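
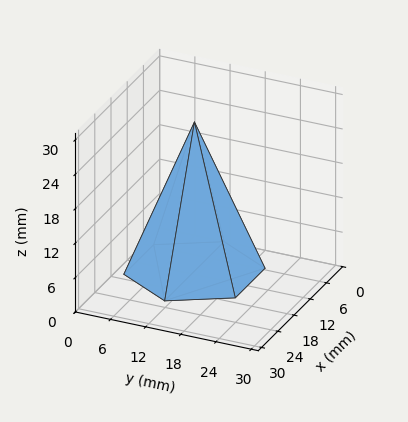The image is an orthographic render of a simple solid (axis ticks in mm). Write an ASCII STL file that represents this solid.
Reading the render: the shape is a regular 6-sided pyramid, base circumscribed radius ≈ 11 mm, apex at z ≈ 26 mm (dimensions read to the nearest mm from the axis ticks). For the STL, each face is triangulated and given an outward normal.

solid part
  facet normal 0.0000 0.0000 -1.0000
    outer loop
      vertex 5.5 20.5 0.0
      vertex 16.5 20.5 0.0
      vertex 22.0 11.0 0.0
    endloop
  endfacet
  facet normal 0.0000 0.0000 -1.0000
    outer loop
      vertex 0.0 11.0 0.0
      vertex 5.5 20.5 0.0
      vertex 22.0 11.0 0.0
    endloop
  endfacet
  facet normal 0.0000 0.0000 -1.0000
    outer loop
      vertex 5.5 1.5 0.0
      vertex 0.0 11.0 0.0
      vertex 22.0 11.0 0.0
    endloop
  endfacet
  facet normal 0.0000 0.0000 -1.0000
    outer loop
      vertex 16.5 1.5 0.0
      vertex 5.5 1.5 0.0
      vertex 22.0 11.0 0.0
    endloop
  endfacet
  facet normal 0.8127 0.4705 0.3438
    outer loop
      vertex 22.0 11.0 0.0
      vertex 16.5 20.5 0.0
      vertex 11.0 11.0 26.0
    endloop
  endfacet
  facet normal 0.0000 0.9393 0.3432
    outer loop
      vertex 16.5 20.5 0.0
      vertex 5.5 20.5 0.0
      vertex 11.0 11.0 26.0
    endloop
  endfacet
  facet normal -0.8127 0.4705 0.3438
    outer loop
      vertex 5.5 20.5 0.0
      vertex 0.0 11.0 0.0
      vertex 11.0 11.0 26.0
    endloop
  endfacet
  facet normal -0.8127 -0.4705 0.3438
    outer loop
      vertex 0.0 11.0 0.0
      vertex 5.5 1.5 0.0
      vertex 11.0 11.0 26.0
    endloop
  endfacet
  facet normal 0.0000 -0.9393 0.3432
    outer loop
      vertex 5.5 1.5 0.0
      vertex 16.5 1.5 0.0
      vertex 11.0 11.0 26.0
    endloop
  endfacet
  facet normal 0.8127 -0.4705 0.3438
    outer loop
      vertex 16.5 1.5 0.0
      vertex 22.0 11.0 0.0
      vertex 11.0 11.0 26.0
    endloop
  endfacet
endsolid part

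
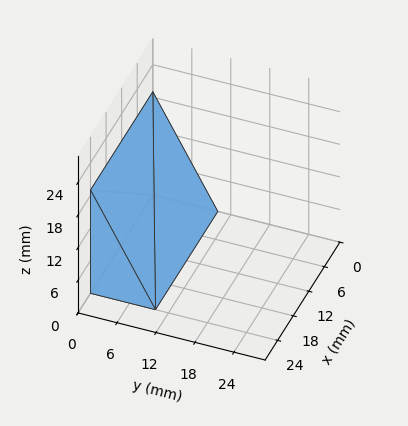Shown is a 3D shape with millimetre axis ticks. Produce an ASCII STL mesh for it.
Reading the render: the shape is a wedge (ramp): 24 × 10 mm base, rising to 19 mm along the y=0 edge and sloping linearly to z=0 at y=10 (dimensions read to the nearest mm from the axis ticks). For the STL, each face is triangulated and given an outward normal.

solid part
  facet normal 0.0000 0.0000 -1.0000
    outer loop
      vertex 24.00 10.00 0.00
      vertex 24.00 0.00 0.00
      vertex 0.00 0.00 0.00
    endloop
  endfacet
  facet normal 0.0000 0.0000 -1.0000
    outer loop
      vertex 0.00 10.00 0.00
      vertex 24.00 10.00 0.00
      vertex 0.00 0.00 0.00
    endloop
  endfacet
  facet normal 0.0000 -1.0000 0.0000
    outer loop
      vertex 0.00 0.00 0.00
      vertex 24.00 0.00 0.00
      vertex 24.00 0.00 19.00
    endloop
  endfacet
  facet normal 0.0000 -1.0000 0.0000
    outer loop
      vertex 0.00 0.00 0.00
      vertex 24.00 0.00 19.00
      vertex 0.00 0.00 19.00
    endloop
  endfacet
  facet normal 0.0000 0.8849 0.4657
    outer loop
      vertex 0.00 0.00 19.00
      vertex 24.00 0.00 19.00
      vertex 24.00 10.00 0.00
    endloop
  endfacet
  facet normal 0.0000 0.8849 0.4657
    outer loop
      vertex 0.00 0.00 19.00
      vertex 24.00 10.00 0.00
      vertex 0.00 10.00 0.00
    endloop
  endfacet
  facet normal -1.0000 0.0000 0.0000
    outer loop
      vertex 0.00 0.00 19.00
      vertex 0.00 10.00 0.00
      vertex 0.00 0.00 0.00
    endloop
  endfacet
  facet normal 1.0000 0.0000 0.0000
    outer loop
      vertex 24.00 0.00 0.00
      vertex 24.00 10.00 0.00
      vertex 24.00 0.00 19.00
    endloop
  endfacet
endsolid part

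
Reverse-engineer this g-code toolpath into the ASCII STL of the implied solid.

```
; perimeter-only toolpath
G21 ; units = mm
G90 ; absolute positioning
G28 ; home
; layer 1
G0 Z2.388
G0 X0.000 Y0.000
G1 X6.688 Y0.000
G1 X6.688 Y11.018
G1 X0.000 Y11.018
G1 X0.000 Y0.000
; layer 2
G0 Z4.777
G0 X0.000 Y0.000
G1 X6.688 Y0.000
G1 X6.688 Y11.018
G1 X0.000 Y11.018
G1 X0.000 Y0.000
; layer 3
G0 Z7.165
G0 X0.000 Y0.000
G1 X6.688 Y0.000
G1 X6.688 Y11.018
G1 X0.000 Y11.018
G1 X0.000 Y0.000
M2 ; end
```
solid part
  facet normal 0.0000 0.0000 -1.0000
    outer loop
      vertex 6.688 11.018 0.000
      vertex 6.688 0.000 0.000
      vertex 0.000 0.000 0.000
    endloop
  endfacet
  facet normal 0.0000 0.0000 -1.0000
    outer loop
      vertex 0.000 11.018 0.000
      vertex 6.688 11.018 0.000
      vertex 0.000 0.000 0.000
    endloop
  endfacet
  facet normal 0.0000 0.0000 1.0000
    outer loop
      vertex 0.000 0.000 7.165
      vertex 6.688 0.000 7.165
      vertex 6.688 11.018 7.165
    endloop
  endfacet
  facet normal 0.0000 0.0000 1.0000
    outer loop
      vertex 0.000 0.000 7.165
      vertex 6.688 11.018 7.165
      vertex 0.000 11.018 7.165
    endloop
  endfacet
  facet normal 0.0000 -1.0000 0.0000
    outer loop
      vertex 0.000 0.000 0.000
      vertex 6.688 0.000 0.000
      vertex 6.688 0.000 7.165
    endloop
  endfacet
  facet normal 0.0000 -1.0000 0.0000
    outer loop
      vertex 0.000 0.000 0.000
      vertex 6.688 0.000 7.165
      vertex 0.000 0.000 7.165
    endloop
  endfacet
  facet normal 0.0000 1.0000 0.0000
    outer loop
      vertex 6.688 11.018 7.165
      vertex 6.688 11.018 0.000
      vertex 0.000 11.018 0.000
    endloop
  endfacet
  facet normal 0.0000 1.0000 0.0000
    outer loop
      vertex 0.000 11.018 7.165
      vertex 6.688 11.018 7.165
      vertex 0.000 11.018 0.000
    endloop
  endfacet
  facet normal -1.0000 0.0000 0.0000
    outer loop
      vertex 0.000 11.018 7.165
      vertex 0.000 11.018 0.000
      vertex 0.000 0.000 0.000
    endloop
  endfacet
  facet normal -1.0000 0.0000 0.0000
    outer loop
      vertex 0.000 0.000 7.165
      vertex 0.000 11.018 7.165
      vertex 0.000 0.000 0.000
    endloop
  endfacet
  facet normal 1.0000 0.0000 0.0000
    outer loop
      vertex 6.688 0.000 0.000
      vertex 6.688 11.018 0.000
      vertex 6.688 11.018 7.165
    endloop
  endfacet
  facet normal 1.0000 0.0000 0.0000
    outer loop
      vertex 6.688 0.000 0.000
      vertex 6.688 11.018 7.165
      vertex 6.688 0.000 7.165
    endloop
  endfacet
endsolid part

The G0 Z moves step by Δz≈2.388 mm. Every layer's G1 loop is the same polygon, so the solid is a straight extrusion of it from z=0 to z≈7.17. Closing with flat bottom and top caps and triangulating gives 12 facets — a rectangular box, roughly 6.69 × 11 mm footprint and 7.17 mm tall.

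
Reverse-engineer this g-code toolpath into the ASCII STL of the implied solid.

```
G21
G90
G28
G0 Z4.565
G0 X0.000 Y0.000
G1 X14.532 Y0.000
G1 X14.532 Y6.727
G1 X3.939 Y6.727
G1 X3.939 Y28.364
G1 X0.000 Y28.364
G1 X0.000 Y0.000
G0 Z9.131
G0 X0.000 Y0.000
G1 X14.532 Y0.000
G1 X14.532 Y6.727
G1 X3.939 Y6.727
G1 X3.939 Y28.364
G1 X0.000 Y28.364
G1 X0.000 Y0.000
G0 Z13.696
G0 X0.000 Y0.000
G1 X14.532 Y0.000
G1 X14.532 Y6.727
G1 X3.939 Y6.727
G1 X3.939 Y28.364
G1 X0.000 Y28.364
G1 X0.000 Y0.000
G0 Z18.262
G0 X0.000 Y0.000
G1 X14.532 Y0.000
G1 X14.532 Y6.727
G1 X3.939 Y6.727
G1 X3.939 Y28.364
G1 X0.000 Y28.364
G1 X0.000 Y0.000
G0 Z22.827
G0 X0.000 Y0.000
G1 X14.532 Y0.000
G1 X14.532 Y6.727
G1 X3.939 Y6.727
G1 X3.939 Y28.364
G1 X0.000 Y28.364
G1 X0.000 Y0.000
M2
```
solid part
  facet normal 0.0000 0.0000 -1.0000
    outer loop
      vertex 14.532 6.727 0.000
      vertex 14.532 0.000 0.000
      vertex 0.000 0.000 0.000
    endloop
  endfacet
  facet normal 0.0000 0.0000 -1.0000
    outer loop
      vertex 3.939 6.727 0.000
      vertex 14.532 6.727 0.000
      vertex 0.000 0.000 0.000
    endloop
  endfacet
  facet normal 0.0000 0.0000 -1.0000
    outer loop
      vertex 3.939 28.364 0.000
      vertex 3.939 6.727 0.000
      vertex 0.000 0.000 0.000
    endloop
  endfacet
  facet normal 0.0000 0.0000 -1.0000
    outer loop
      vertex 0.000 28.364 0.000
      vertex 3.939 28.364 0.000
      vertex 0.000 0.000 0.000
    endloop
  endfacet
  facet normal 0.0000 0.0000 1.0000
    outer loop
      vertex 0.000 0.000 22.827
      vertex 14.532 0.000 22.827
      vertex 14.532 6.727 22.827
    endloop
  endfacet
  facet normal 0.0000 0.0000 1.0000
    outer loop
      vertex 0.000 0.000 22.827
      vertex 14.532 6.727 22.827
      vertex 3.939 6.727 22.827
    endloop
  endfacet
  facet normal 0.0000 0.0000 1.0000
    outer loop
      vertex 0.000 0.000 22.827
      vertex 3.939 6.727 22.827
      vertex 3.939 28.364 22.827
    endloop
  endfacet
  facet normal 0.0000 0.0000 1.0000
    outer loop
      vertex 0.000 0.000 22.827
      vertex 3.939 28.364 22.827
      vertex 0.000 28.364 22.827
    endloop
  endfacet
  facet normal 0.0000 -1.0000 0.0000
    outer loop
      vertex 0.000 0.000 0.000
      vertex 14.532 0.000 0.000
      vertex 14.532 0.000 22.827
    endloop
  endfacet
  facet normal 0.0000 -1.0000 0.0000
    outer loop
      vertex 0.000 0.000 0.000
      vertex 14.532 0.000 22.827
      vertex 0.000 0.000 22.827
    endloop
  endfacet
  facet normal 1.0000 0.0000 0.0000
    outer loop
      vertex 14.532 0.000 0.000
      vertex 14.532 6.727 0.000
      vertex 14.532 6.727 22.827
    endloop
  endfacet
  facet normal 1.0000 0.0000 0.0000
    outer loop
      vertex 14.532 0.000 0.000
      vertex 14.532 6.727 22.827
      vertex 14.532 0.000 22.827
    endloop
  endfacet
  facet normal 0.0000 1.0000 0.0000
    outer loop
      vertex 14.532 6.727 0.000
      vertex 3.939 6.727 0.000
      vertex 3.939 6.727 22.827
    endloop
  endfacet
  facet normal 0.0000 1.0000 0.0000
    outer loop
      vertex 14.532 6.727 0.000
      vertex 3.939 6.727 22.827
      vertex 14.532 6.727 22.827
    endloop
  endfacet
  facet normal 1.0000 0.0000 0.0000
    outer loop
      vertex 3.939 6.727 0.000
      vertex 3.939 28.364 0.000
      vertex 3.939 28.364 22.827
    endloop
  endfacet
  facet normal 1.0000 0.0000 0.0000
    outer loop
      vertex 3.939 6.727 0.000
      vertex 3.939 28.364 22.827
      vertex 3.939 6.727 22.827
    endloop
  endfacet
  facet normal 0.0000 1.0000 0.0000
    outer loop
      vertex 3.939 28.364 0.000
      vertex 0.000 28.364 0.000
      vertex 0.000 28.364 22.827
    endloop
  endfacet
  facet normal 0.0000 1.0000 0.0000
    outer loop
      vertex 3.939 28.364 0.000
      vertex 0.000 28.364 22.827
      vertex 3.939 28.364 22.827
    endloop
  endfacet
  facet normal -1.0000 0.0000 0.0000
    outer loop
      vertex 0.000 28.364 0.000
      vertex 0.000 0.000 0.000
      vertex 0.000 0.000 22.827
    endloop
  endfacet
  facet normal -1.0000 0.0000 0.0000
    outer loop
      vertex 0.000 28.364 0.000
      vertex 0.000 0.000 22.827
      vertex 0.000 28.364 22.827
    endloop
  endfacet
endsolid part

The G0 Z moves step by Δz≈4.565 mm. Every layer's G1 loop is the same polygon, so the solid is a straight extrusion of it from z=0 to z≈22.8. Closing with flat bottom and top caps and triangulating gives 20 facets — an L-shaped prism: outer 14.5 × 28.4 mm, arm thicknesses ≈ 6.73 mm (horizontal) and 3.94 mm (vertical), extruded 22.8 mm in z.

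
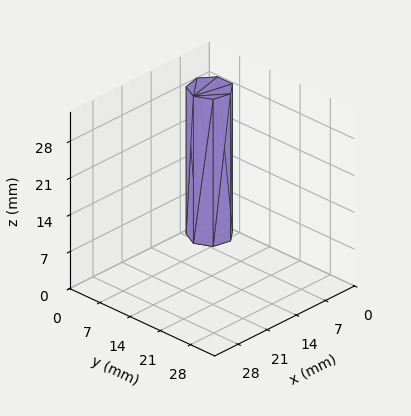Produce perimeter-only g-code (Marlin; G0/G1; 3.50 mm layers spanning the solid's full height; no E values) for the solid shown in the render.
Reading the render: the shape is a regular 7-sided prism (a cylinder approximated with 7 flat sides), circumscribed radius ≈ 4 mm, height ≈ 28 mm (dimensions read to the nearest mm from the axis ticks). For the g-code, the solid's height is divided into equal slices at the stated Δz and each level perimeter traced with G1 moves after a G0 lift.

; perimeter-only toolpath
G21 ; units = mm
G90 ; absolute positioning
G28 ; home
; layer 1
G0 Z3.50
G0 X8.00 Y4.00
G1 X6.49 Y7.13
G1 X3.11 Y7.90
G1 X0.40 Y5.74
G1 X0.40 Y2.26
G1 X3.11 Y0.10
G1 X6.49 Y0.87
G1 X8.00 Y4.00
; layer 2
G0 Z7.00
G0 X8.00 Y4.00
G1 X6.49 Y7.13
G1 X3.11 Y7.90
G1 X0.40 Y5.74
G1 X0.40 Y2.26
G1 X3.11 Y0.10
G1 X6.49 Y0.87
G1 X8.00 Y4.00
; layer 3
G0 Z10.50
G0 X8.00 Y4.00
G1 X6.49 Y7.13
G1 X3.11 Y7.90
G1 X0.40 Y5.74
G1 X0.40 Y2.26
G1 X3.11 Y0.10
G1 X6.49 Y0.87
G1 X8.00 Y4.00
; layer 4
G0 Z14.00
G0 X8.00 Y4.00
G1 X6.49 Y7.13
G1 X3.11 Y7.90
G1 X0.40 Y5.74
G1 X0.40 Y2.26
G1 X3.11 Y0.10
G1 X6.49 Y0.87
G1 X8.00 Y4.00
; layer 5
G0 Z17.50
G0 X8.00 Y4.00
G1 X6.49 Y7.13
G1 X3.11 Y7.90
G1 X0.40 Y5.74
G1 X0.40 Y2.26
G1 X3.11 Y0.10
G1 X6.49 Y0.87
G1 X8.00 Y4.00
; layer 6
G0 Z21.00
G0 X8.00 Y4.00
G1 X6.49 Y7.13
G1 X3.11 Y7.90
G1 X0.40 Y5.74
G1 X0.40 Y2.26
G1 X3.11 Y0.10
G1 X6.49 Y0.87
G1 X8.00 Y4.00
; layer 7
G0 Z24.50
G0 X8.00 Y4.00
G1 X6.49 Y7.13
G1 X3.11 Y7.90
G1 X0.40 Y5.74
G1 X0.40 Y2.26
G1 X3.11 Y0.10
G1 X6.49 Y0.87
G1 X8.00 Y4.00
; layer 8
G0 Z28.00
G0 X8.00 Y4.00
G1 X6.49 Y7.13
G1 X3.11 Y7.90
G1 X0.40 Y5.74
G1 X0.40 Y2.26
G1 X3.11 Y0.10
G1 X6.49 Y0.87
G1 X8.00 Y4.00
M2 ; end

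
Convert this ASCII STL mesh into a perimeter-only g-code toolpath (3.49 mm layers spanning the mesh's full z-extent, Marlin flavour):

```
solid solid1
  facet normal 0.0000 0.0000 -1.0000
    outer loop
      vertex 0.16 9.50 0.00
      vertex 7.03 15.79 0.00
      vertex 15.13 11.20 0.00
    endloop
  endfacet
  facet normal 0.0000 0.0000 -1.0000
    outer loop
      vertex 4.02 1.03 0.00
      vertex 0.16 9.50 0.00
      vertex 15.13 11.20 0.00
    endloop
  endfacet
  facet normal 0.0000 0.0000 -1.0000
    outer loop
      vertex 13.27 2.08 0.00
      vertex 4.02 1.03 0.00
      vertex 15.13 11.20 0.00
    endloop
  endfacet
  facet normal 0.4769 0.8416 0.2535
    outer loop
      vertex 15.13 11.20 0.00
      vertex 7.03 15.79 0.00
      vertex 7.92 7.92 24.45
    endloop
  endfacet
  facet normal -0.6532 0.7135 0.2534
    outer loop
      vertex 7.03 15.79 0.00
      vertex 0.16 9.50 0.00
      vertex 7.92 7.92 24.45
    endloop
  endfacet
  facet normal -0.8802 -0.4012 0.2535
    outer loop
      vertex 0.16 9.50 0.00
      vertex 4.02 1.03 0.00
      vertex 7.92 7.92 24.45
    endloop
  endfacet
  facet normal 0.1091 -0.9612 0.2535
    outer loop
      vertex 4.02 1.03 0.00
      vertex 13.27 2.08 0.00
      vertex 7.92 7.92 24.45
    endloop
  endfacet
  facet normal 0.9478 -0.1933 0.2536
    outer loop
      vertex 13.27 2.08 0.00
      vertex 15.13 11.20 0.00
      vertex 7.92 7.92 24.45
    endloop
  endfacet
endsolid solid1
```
; perimeter-only toolpath
G21 ; units = mm
G90 ; absolute positioning
G28 ; home
; layer 1
G0 Z3.49
G0 X14.10 Y10.73
G1 X7.16 Y14.67
G1 X1.27 Y9.27
G1 X4.58 Y2.01
G1 X12.51 Y2.91
G1 X14.10 Y10.73
; layer 2
G0 Z6.99
G0 X13.07 Y10.26
G1 X7.28 Y13.54
G1 X2.38 Y9.05
G1 X5.13 Y3.00
G1 X11.74 Y3.75
G1 X13.07 Y10.26
; layer 3
G0 Z10.48
G0 X12.04 Y9.79
G1 X7.41 Y12.42
G1 X3.49 Y8.82
G1 X5.69 Y3.98
G1 X10.98 Y4.58
G1 X12.04 Y9.79
; layer 4
G0 Z13.97
G0 X11.01 Y9.33
G1 X7.54 Y11.29
G1 X4.59 Y8.60
G1 X6.25 Y4.97
G1 X10.21 Y5.42
G1 X11.01 Y9.33
; layer 5
G0 Z17.46
G0 X9.98 Y8.86
G1 X7.67 Y10.17
G1 X5.70 Y8.37
G1 X6.81 Y5.95
G1 X9.45 Y6.25
G1 X9.98 Y8.86
; layer 6
G0 Z20.96
G0 X8.95 Y8.39
G1 X7.79 Y9.04
G1 X6.81 Y8.15
G1 X7.36 Y6.94
G1 X8.68 Y7.09
G1 X8.95 Y8.39
M2 ; end

The solid is a regular 5-sided pyramid, base circumscribed radius ≈ 7.92 mm, apex at z ≈ 24.4 mm. Slicing at Δz = 3.49 mm — 7 equal slices spanning the solid's height, so layer i sits at z = i·h/7 — gives 6 non-empty perimeters. Each is a 5-segment closed polygon; G0 lifts to the layer z and rapids to the start vertex, then G1 traces the edges. The cross-section shrinks linearly with z (the slice at the apex is degenerate and omitted).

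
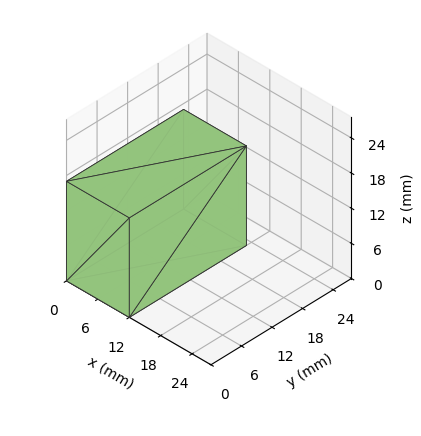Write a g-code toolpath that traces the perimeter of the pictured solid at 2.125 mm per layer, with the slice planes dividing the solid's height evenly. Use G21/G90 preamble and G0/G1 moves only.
Reading the render: the shape is a rectangular box, roughly 12 × 23 mm footprint and 17 mm tall (dimensions read to the nearest mm from the axis ticks). For the g-code, the solid's height is divided into equal slices at the stated Δz and each level perimeter traced with G1 moves after a G0 lift.

; perimeter-only toolpath
G21 ; units = mm
G90 ; absolute positioning
G28 ; home
; layer 1
G0 Z2.125
G0 X0.000 Y0.000
G1 X12.000 Y0.000
G1 X12.000 Y23.000
G1 X0.000 Y23.000
G1 X0.000 Y0.000
; layer 2
G0 Z4.250
G0 X0.000 Y0.000
G1 X12.000 Y0.000
G1 X12.000 Y23.000
G1 X0.000 Y23.000
G1 X0.000 Y0.000
; layer 3
G0 Z6.375
G0 X0.000 Y0.000
G1 X12.000 Y0.000
G1 X12.000 Y23.000
G1 X0.000 Y23.000
G1 X0.000 Y0.000
; layer 4
G0 Z8.500
G0 X0.000 Y0.000
G1 X12.000 Y0.000
G1 X12.000 Y23.000
G1 X0.000 Y23.000
G1 X0.000 Y0.000
; layer 5
G0 Z10.625
G0 X0.000 Y0.000
G1 X12.000 Y0.000
G1 X12.000 Y23.000
G1 X0.000 Y23.000
G1 X0.000 Y0.000
; layer 6
G0 Z12.750
G0 X0.000 Y0.000
G1 X12.000 Y0.000
G1 X12.000 Y23.000
G1 X0.000 Y23.000
G1 X0.000 Y0.000
; layer 7
G0 Z14.875
G0 X0.000 Y0.000
G1 X12.000 Y0.000
G1 X12.000 Y23.000
G1 X0.000 Y23.000
G1 X0.000 Y0.000
; layer 8
G0 Z17.000
G0 X0.000 Y0.000
G1 X12.000 Y0.000
G1 X12.000 Y23.000
G1 X0.000 Y23.000
G1 X0.000 Y0.000
M2 ; end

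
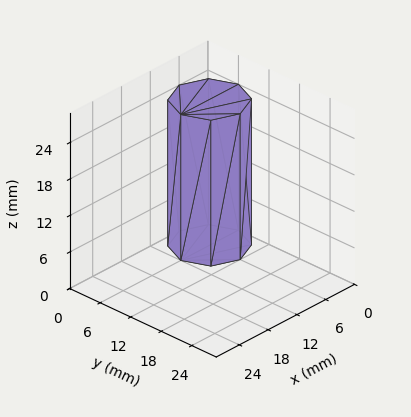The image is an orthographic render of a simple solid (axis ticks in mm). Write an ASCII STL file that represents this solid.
Reading the render: the shape is a regular 8-sided prism (a cylinder approximated with 8 flat sides), circumscribed radius ≈ 6 mm, height ≈ 24 mm (dimensions read to the nearest mm from the axis ticks). For the STL, each face is triangulated and given an outward normal.

solid part
  facet normal 0.0000 0.0000 -1.0000
    outer loop
      vertex 6.00 12.00 0.00
      vertex 10.24 10.24 0.00
      vertex 12.00 6.00 0.00
    endloop
  endfacet
  facet normal 0.0000 0.0000 -1.0000
    outer loop
      vertex 1.76 10.24 0.00
      vertex 6.00 12.00 0.00
      vertex 12.00 6.00 0.00
    endloop
  endfacet
  facet normal 0.0000 0.0000 -1.0000
    outer loop
      vertex 0.00 6.00 0.00
      vertex 1.76 10.24 0.00
      vertex 12.00 6.00 0.00
    endloop
  endfacet
  facet normal 0.0000 0.0000 -1.0000
    outer loop
      vertex 1.76 1.76 0.00
      vertex 0.00 6.00 0.00
      vertex 12.00 6.00 0.00
    endloop
  endfacet
  facet normal 0.0000 0.0000 -1.0000
    outer loop
      vertex 6.00 0.00 0.00
      vertex 1.76 1.76 0.00
      vertex 12.00 6.00 0.00
    endloop
  endfacet
  facet normal 0.0000 0.0000 -1.0000
    outer loop
      vertex 10.24 1.76 0.00
      vertex 6.00 0.00 0.00
      vertex 12.00 6.00 0.00
    endloop
  endfacet
  facet normal 0.0000 0.0000 1.0000
    outer loop
      vertex 12.00 6.00 24.00
      vertex 10.24 10.24 24.00
      vertex 6.00 12.00 24.00
    endloop
  endfacet
  facet normal 0.0000 0.0000 1.0000
    outer loop
      vertex 12.00 6.00 24.00
      vertex 6.00 12.00 24.00
      vertex 1.76 10.24 24.00
    endloop
  endfacet
  facet normal 0.0000 0.0000 1.0000
    outer loop
      vertex 12.00 6.00 24.00
      vertex 1.76 10.24 24.00
      vertex 0.00 6.00 24.00
    endloop
  endfacet
  facet normal 0.0000 0.0000 1.0000
    outer loop
      vertex 12.00 6.00 24.00
      vertex 0.00 6.00 24.00
      vertex 1.76 1.76 24.00
    endloop
  endfacet
  facet normal 0.0000 0.0000 1.0000
    outer loop
      vertex 12.00 6.00 24.00
      vertex 1.76 1.76 24.00
      vertex 6.00 0.00 24.00
    endloop
  endfacet
  facet normal 0.0000 0.0000 1.0000
    outer loop
      vertex 12.00 6.00 24.00
      vertex 6.00 0.00 24.00
      vertex 10.24 1.76 24.00
    endloop
  endfacet
  facet normal 0.9236 0.3834 0.0000
    outer loop
      vertex 12.00 6.00 0.00
      vertex 10.24 10.24 0.00
      vertex 10.24 10.24 24.00
    endloop
  endfacet
  facet normal 0.9236 0.3834 0.0000
    outer loop
      vertex 12.00 6.00 0.00
      vertex 10.24 10.24 24.00
      vertex 12.00 6.00 24.00
    endloop
  endfacet
  facet normal 0.3834 0.9236 0.0000
    outer loop
      vertex 10.24 10.24 0.00
      vertex 6.00 12.00 0.00
      vertex 6.00 12.00 24.00
    endloop
  endfacet
  facet normal 0.3834 0.9236 0.0000
    outer loop
      vertex 10.24 10.24 0.00
      vertex 6.00 12.00 24.00
      vertex 10.24 10.24 24.00
    endloop
  endfacet
  facet normal -0.3834 0.9236 0.0000
    outer loop
      vertex 6.00 12.00 0.00
      vertex 1.76 10.24 0.00
      vertex 1.76 10.24 24.00
    endloop
  endfacet
  facet normal -0.3834 0.9236 0.0000
    outer loop
      vertex 6.00 12.00 0.00
      vertex 1.76 10.24 24.00
      vertex 6.00 12.00 24.00
    endloop
  endfacet
  facet normal -0.9236 0.3834 0.0000
    outer loop
      vertex 1.76 10.24 0.00
      vertex 0.00 6.00 0.00
      vertex 0.00 6.00 24.00
    endloop
  endfacet
  facet normal -0.9236 0.3834 0.0000
    outer loop
      vertex 1.76 10.24 0.00
      vertex 0.00 6.00 24.00
      vertex 1.76 10.24 24.00
    endloop
  endfacet
  facet normal -0.9236 -0.3834 0.0000
    outer loop
      vertex 0.00 6.00 0.00
      vertex 1.76 1.76 0.00
      vertex 1.76 1.76 24.00
    endloop
  endfacet
  facet normal -0.9236 -0.3834 0.0000
    outer loop
      vertex 0.00 6.00 0.00
      vertex 1.76 1.76 24.00
      vertex 0.00 6.00 24.00
    endloop
  endfacet
  facet normal -0.3834 -0.9236 0.0000
    outer loop
      vertex 1.76 1.76 0.00
      vertex 6.00 0.00 0.00
      vertex 6.00 0.00 24.00
    endloop
  endfacet
  facet normal -0.3834 -0.9236 0.0000
    outer loop
      vertex 1.76 1.76 0.00
      vertex 6.00 0.00 24.00
      vertex 1.76 1.76 24.00
    endloop
  endfacet
  facet normal 0.3834 -0.9236 0.0000
    outer loop
      vertex 6.00 0.00 0.00
      vertex 10.24 1.76 0.00
      vertex 10.24 1.76 24.00
    endloop
  endfacet
  facet normal 0.3834 -0.9236 0.0000
    outer loop
      vertex 6.00 0.00 0.00
      vertex 10.24 1.76 24.00
      vertex 6.00 0.00 24.00
    endloop
  endfacet
  facet normal 0.9236 -0.3834 0.0000
    outer loop
      vertex 10.24 1.76 0.00
      vertex 12.00 6.00 0.00
      vertex 12.00 6.00 24.00
    endloop
  endfacet
  facet normal 0.9236 -0.3834 0.0000
    outer loop
      vertex 10.24 1.76 0.00
      vertex 12.00 6.00 24.00
      vertex 10.24 1.76 24.00
    endloop
  endfacet
endsolid part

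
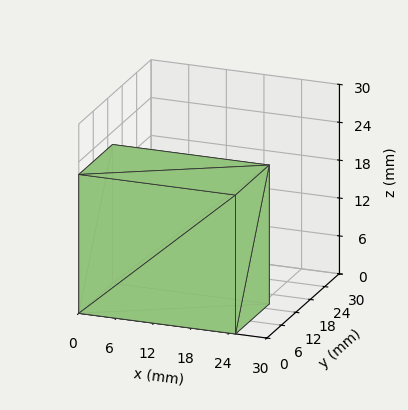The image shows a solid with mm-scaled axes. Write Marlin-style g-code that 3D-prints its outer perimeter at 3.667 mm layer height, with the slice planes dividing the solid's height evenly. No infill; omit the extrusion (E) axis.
Reading the render: the shape is a rectangular box, roughly 25 × 14 mm footprint and 22 mm tall (dimensions read to the nearest mm from the axis ticks). For the g-code, the solid's height is divided into equal slices at the stated Δz and each level perimeter traced with G1 moves after a G0 lift.

; perimeter-only toolpath
G21 ; units = mm
G90 ; absolute positioning
G28 ; home
; layer 1
G0 Z3.667
G0 X0.000 Y0.000
G1 X25.000 Y0.000
G1 X25.000 Y14.000
G1 X0.000 Y14.000
G1 X0.000 Y0.000
; layer 2
G0 Z7.333
G0 X0.000 Y0.000
G1 X25.000 Y0.000
G1 X25.000 Y14.000
G1 X0.000 Y14.000
G1 X0.000 Y0.000
; layer 3
G0 Z11.000
G0 X0.000 Y0.000
G1 X25.000 Y0.000
G1 X25.000 Y14.000
G1 X0.000 Y14.000
G1 X0.000 Y0.000
; layer 4
G0 Z14.667
G0 X0.000 Y0.000
G1 X25.000 Y0.000
G1 X25.000 Y14.000
G1 X0.000 Y14.000
G1 X0.000 Y0.000
; layer 5
G0 Z18.333
G0 X0.000 Y0.000
G1 X25.000 Y0.000
G1 X25.000 Y14.000
G1 X0.000 Y14.000
G1 X0.000 Y0.000
; layer 6
G0 Z22.000
G0 X0.000 Y0.000
G1 X25.000 Y0.000
G1 X25.000 Y14.000
G1 X0.000 Y14.000
G1 X0.000 Y0.000
M2 ; end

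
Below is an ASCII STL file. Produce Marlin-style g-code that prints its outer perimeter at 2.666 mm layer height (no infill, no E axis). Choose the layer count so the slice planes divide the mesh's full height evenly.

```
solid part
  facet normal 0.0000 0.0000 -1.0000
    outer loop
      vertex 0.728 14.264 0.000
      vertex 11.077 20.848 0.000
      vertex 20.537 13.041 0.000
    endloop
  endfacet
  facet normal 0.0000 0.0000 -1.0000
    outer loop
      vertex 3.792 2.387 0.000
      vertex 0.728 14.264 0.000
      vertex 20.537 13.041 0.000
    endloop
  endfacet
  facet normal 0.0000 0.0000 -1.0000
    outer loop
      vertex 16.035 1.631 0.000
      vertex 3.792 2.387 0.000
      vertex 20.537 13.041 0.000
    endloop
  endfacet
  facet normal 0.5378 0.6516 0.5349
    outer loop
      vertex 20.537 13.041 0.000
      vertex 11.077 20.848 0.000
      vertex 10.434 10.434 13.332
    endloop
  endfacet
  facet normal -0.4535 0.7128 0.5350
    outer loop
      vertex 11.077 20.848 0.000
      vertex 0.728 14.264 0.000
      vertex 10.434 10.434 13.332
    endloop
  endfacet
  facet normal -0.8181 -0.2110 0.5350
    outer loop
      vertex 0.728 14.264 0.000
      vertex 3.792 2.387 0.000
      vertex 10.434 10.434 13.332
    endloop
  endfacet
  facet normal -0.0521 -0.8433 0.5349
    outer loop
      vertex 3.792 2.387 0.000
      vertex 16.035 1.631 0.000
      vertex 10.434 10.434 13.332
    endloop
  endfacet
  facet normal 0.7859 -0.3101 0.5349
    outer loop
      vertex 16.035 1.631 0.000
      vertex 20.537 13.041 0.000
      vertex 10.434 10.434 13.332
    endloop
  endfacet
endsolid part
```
; perimeter-only toolpath
G21 ; units = mm
G90 ; absolute positioning
G28 ; home
; layer 1
G0 Z2.666
G0 X18.516 Y12.520
G1 X10.948 Y18.765
G1 X2.669 Y13.498
G1 X5.120 Y3.996
G1 X14.915 Y3.392
G1 X18.516 Y12.520
; layer 2
G0 Z5.333
G0 X16.496 Y11.998
G1 X10.820 Y16.682
G1 X4.610 Y12.732
G1 X6.449 Y5.606
G1 X13.795 Y5.152
G1 X16.496 Y11.998
; layer 3
G0 Z7.999
G0 X14.475 Y11.477
G1 X10.691 Y14.600
G1 X6.552 Y11.966
G1 X7.777 Y7.215
G1 X12.674 Y6.913
G1 X14.475 Y11.477
; layer 4
G0 Z10.666
G0 X12.455 Y10.955
G1 X10.563 Y12.517
G1 X8.493 Y11.200
G1 X9.106 Y8.825
G1 X11.554 Y8.673
G1 X12.455 Y10.955
M2 ; end

The solid is a regular 5-sided pyramid, base circumscribed radius ≈ 10.4 mm, apex at z ≈ 13.3 mm. Slicing at Δz = 2.666 mm — 5 equal slices spanning the solid's height, so layer i sits at z = i·h/5 — gives 4 non-empty perimeters. Each is a 5-segment closed polygon; G0 lifts to the layer z and rapids to the start vertex, then G1 traces the edges. The cross-section shrinks linearly with z (the slice at the apex is degenerate and omitted).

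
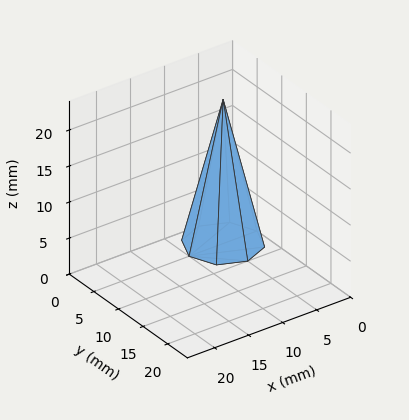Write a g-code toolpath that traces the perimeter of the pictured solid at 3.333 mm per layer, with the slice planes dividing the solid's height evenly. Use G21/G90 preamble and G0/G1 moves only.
Reading the render: the shape is a regular 8-sided pyramid, base circumscribed radius ≈ 5 mm, apex at z ≈ 20 mm (dimensions read to the nearest mm from the axis ticks). For the g-code, the solid's height is divided into equal slices at the stated Δz and each level perimeter traced with G1 moves after a G0 lift.

; perimeter-only toolpath
G21 ; units = mm
G90 ; absolute positioning
G28 ; home
; layer 1
G0 Z3.333
G0 X9.167 Y5.000
G1 X7.947 Y7.947
G1 X5.000 Y9.167
G1 X2.053 Y7.947
G1 X0.833 Y5.000
G1 X2.053 Y2.053
G1 X5.000 Y0.833
G1 X7.947 Y2.053
G1 X9.167 Y5.000
; layer 2
G0 Z6.667
G0 X8.333 Y5.000
G1 X7.357 Y7.357
G1 X5.000 Y8.333
G1 X2.643 Y7.357
G1 X1.667 Y5.000
G1 X2.643 Y2.643
G1 X5.000 Y1.667
G1 X7.357 Y2.643
G1 X8.333 Y5.000
; layer 3
G0 Z10.000
G0 X7.500 Y5.000
G1 X6.768 Y6.768
G1 X5.000 Y7.500
G1 X3.232 Y6.768
G1 X2.500 Y5.000
G1 X3.232 Y3.232
G1 X5.000 Y2.500
G1 X6.768 Y3.232
G1 X7.500 Y5.000
; layer 4
G0 Z13.333
G0 X6.667 Y5.000
G1 X6.179 Y6.179
G1 X5.000 Y6.667
G1 X3.821 Y6.179
G1 X3.333 Y5.000
G1 X3.821 Y3.821
G1 X5.000 Y3.333
G1 X6.179 Y3.821
G1 X6.667 Y5.000
; layer 5
G0 Z16.667
G0 X5.833 Y5.000
G1 X5.589 Y5.589
G1 X5.000 Y5.833
G1 X4.411 Y5.589
G1 X4.167 Y5.000
G1 X4.411 Y4.411
G1 X5.000 Y4.167
G1 X5.589 Y4.411
G1 X5.833 Y5.000
M2 ; end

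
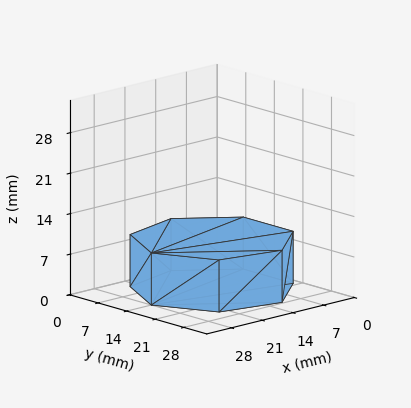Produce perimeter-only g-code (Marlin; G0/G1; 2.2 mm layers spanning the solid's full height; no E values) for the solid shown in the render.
Reading the render: the shape is a regular 7-sided prism (a cylinder approximated with 7 flat sides), circumscribed radius ≈ 14 mm, height ≈ 9 mm (dimensions read to the nearest mm from the axis ticks). For the g-code, the solid's height is divided into equal slices at the stated Δz and each level perimeter traced with G1 moves after a G0 lift.

; perimeter-only toolpath
G21 ; units = mm
G90 ; absolute positioning
G28 ; home
; layer 1
G0 Z2.2
G0 X28.0 Y14.0
G1 X22.7 Y24.9
G1 X10.9 Y27.6
G1 X1.4 Y20.1
G1 X1.4 Y7.9
G1 X10.9 Y0.4
G1 X22.7 Y3.1
G1 X28.0 Y14.0
; layer 2
G0 Z4.5
G0 X28.0 Y14.0
G1 X22.7 Y24.9
G1 X10.9 Y27.6
G1 X1.4 Y20.1
G1 X1.4 Y7.9
G1 X10.9 Y0.4
G1 X22.7 Y3.1
G1 X28.0 Y14.0
; layer 3
G0 Z6.8
G0 X28.0 Y14.0
G1 X22.7 Y24.9
G1 X10.9 Y27.6
G1 X1.4 Y20.1
G1 X1.4 Y7.9
G1 X10.9 Y0.4
G1 X22.7 Y3.1
G1 X28.0 Y14.0
; layer 4
G0 Z9.0
G0 X28.0 Y14.0
G1 X22.7 Y24.9
G1 X10.9 Y27.6
G1 X1.4 Y20.1
G1 X1.4 Y7.9
G1 X10.9 Y0.4
G1 X22.7 Y3.1
G1 X28.0 Y14.0
M2 ; end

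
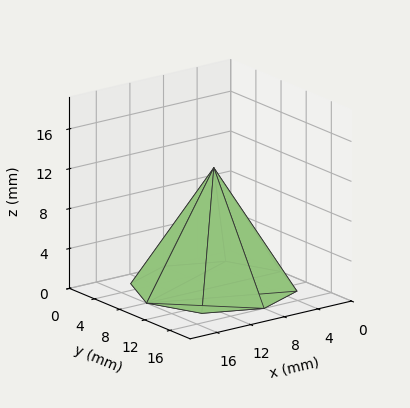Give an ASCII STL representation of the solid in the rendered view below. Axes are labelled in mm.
Reading the render: the shape is a regular 8-sided pyramid, base circumscribed radius ≈ 8 mm, apex at z ≈ 12 mm (dimensions read to the nearest mm from the axis ticks). For the STL, each face is triangulated and given an outward normal.

solid part
  facet normal 0.0000 0.0000 -1.0000
    outer loop
      vertex 8.000 16.000 0.000
      vertex 13.657 13.657 0.000
      vertex 16.000 8.000 0.000
    endloop
  endfacet
  facet normal 0.0000 0.0000 -1.0000
    outer loop
      vertex 2.343 13.657 0.000
      vertex 8.000 16.000 0.000
      vertex 16.000 8.000 0.000
    endloop
  endfacet
  facet normal 0.0000 0.0000 -1.0000
    outer loop
      vertex 0.000 8.000 0.000
      vertex 2.343 13.657 0.000
      vertex 16.000 8.000 0.000
    endloop
  endfacet
  facet normal 0.0000 0.0000 -1.0000
    outer loop
      vertex 2.343 2.343 0.000
      vertex 0.000 8.000 0.000
      vertex 16.000 8.000 0.000
    endloop
  endfacet
  facet normal 0.0000 0.0000 -1.0000
    outer loop
      vertex 8.000 0.000 0.000
      vertex 2.343 2.343 0.000
      vertex 16.000 8.000 0.000
    endloop
  endfacet
  facet normal 0.0000 0.0000 -1.0000
    outer loop
      vertex 13.657 2.343 0.000
      vertex 8.000 0.000 0.000
      vertex 16.000 8.000 0.000
    endloop
  endfacet
  facet normal 0.7866 0.3258 0.5244
    outer loop
      vertex 16.000 8.000 0.000
      vertex 13.657 13.657 0.000
      vertex 8.000 8.000 12.000
    endloop
  endfacet
  facet normal 0.3258 0.7866 0.5244
    outer loop
      vertex 13.657 13.657 0.000
      vertex 8.000 16.000 0.000
      vertex 8.000 8.000 12.000
    endloop
  endfacet
  facet normal -0.3258 0.7866 0.5244
    outer loop
      vertex 8.000 16.000 0.000
      vertex 2.343 13.657 0.000
      vertex 8.000 8.000 12.000
    endloop
  endfacet
  facet normal -0.7866 0.3258 0.5244
    outer loop
      vertex 2.343 13.657 0.000
      vertex 0.000 8.000 0.000
      vertex 8.000 8.000 12.000
    endloop
  endfacet
  facet normal -0.7866 -0.3258 0.5244
    outer loop
      vertex 0.000 8.000 0.000
      vertex 2.343 2.343 0.000
      vertex 8.000 8.000 12.000
    endloop
  endfacet
  facet normal -0.3258 -0.7866 0.5244
    outer loop
      vertex 2.343 2.343 0.000
      vertex 8.000 0.000 0.000
      vertex 8.000 8.000 12.000
    endloop
  endfacet
  facet normal 0.3258 -0.7866 0.5244
    outer loop
      vertex 8.000 0.000 0.000
      vertex 13.657 2.343 0.000
      vertex 8.000 8.000 12.000
    endloop
  endfacet
  facet normal 0.7866 -0.3258 0.5244
    outer loop
      vertex 13.657 2.343 0.000
      vertex 16.000 8.000 0.000
      vertex 8.000 8.000 12.000
    endloop
  endfacet
endsolid part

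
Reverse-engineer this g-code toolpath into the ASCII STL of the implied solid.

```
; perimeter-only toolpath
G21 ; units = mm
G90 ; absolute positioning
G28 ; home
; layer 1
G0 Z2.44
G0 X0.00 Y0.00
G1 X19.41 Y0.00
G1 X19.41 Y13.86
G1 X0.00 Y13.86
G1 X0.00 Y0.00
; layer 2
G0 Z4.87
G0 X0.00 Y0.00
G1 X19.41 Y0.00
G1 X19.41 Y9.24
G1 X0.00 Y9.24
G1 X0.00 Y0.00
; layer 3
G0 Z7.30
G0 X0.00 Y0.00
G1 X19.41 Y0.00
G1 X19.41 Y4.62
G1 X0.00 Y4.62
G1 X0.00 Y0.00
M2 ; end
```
solid part
  facet normal 0.0000 0.0000 -1.0000
    outer loop
      vertex 19.41 18.48 0.00
      vertex 19.41 0.00 0.00
      vertex 0.00 0.00 0.00
    endloop
  endfacet
  facet normal 0.0000 0.0000 -1.0000
    outer loop
      vertex 0.00 18.48 0.00
      vertex 19.41 18.48 0.00
      vertex 0.00 0.00 0.00
    endloop
  endfacet
  facet normal 0.0000 -1.0000 0.0000
    outer loop
      vertex 0.00 0.00 0.00
      vertex 19.41 0.00 0.00
      vertex 19.41 0.00 9.74
    endloop
  endfacet
  facet normal 0.0000 -1.0000 0.0000
    outer loop
      vertex 0.00 0.00 0.00
      vertex 19.41 0.00 9.74
      vertex 0.00 0.00 9.74
    endloop
  endfacet
  facet normal 0.0000 0.4663 0.8846
    outer loop
      vertex 0.00 0.00 9.74
      vertex 19.41 0.00 9.74
      vertex 19.41 18.48 0.00
    endloop
  endfacet
  facet normal 0.0000 0.4663 0.8846
    outer loop
      vertex 0.00 0.00 9.74
      vertex 19.41 18.48 0.00
      vertex 0.00 18.48 0.00
    endloop
  endfacet
  facet normal -1.0000 0.0000 0.0000
    outer loop
      vertex 0.00 0.00 9.74
      vertex 0.00 18.48 0.00
      vertex 0.00 0.00 0.00
    endloop
  endfacet
  facet normal 1.0000 0.0000 0.0000
    outer loop
      vertex 19.41 0.00 0.00
      vertex 19.41 18.48 0.00
      vertex 19.41 0.00 9.74
    endloop
  endfacet
endsolid part

The G0 Z moves step by Δz≈2.44 mm. The G1 loops shrink linearly with z, so the solid tapers from its base footprint up to z≈9.74. Closing with a flat bottom cap and the tapered top and triangulating gives 8 facets — a wedge (ramp): 19.4 × 18.5 mm base, rising to 9.74 mm along the y=0 edge and sloping linearly to z=0 at y=18.5.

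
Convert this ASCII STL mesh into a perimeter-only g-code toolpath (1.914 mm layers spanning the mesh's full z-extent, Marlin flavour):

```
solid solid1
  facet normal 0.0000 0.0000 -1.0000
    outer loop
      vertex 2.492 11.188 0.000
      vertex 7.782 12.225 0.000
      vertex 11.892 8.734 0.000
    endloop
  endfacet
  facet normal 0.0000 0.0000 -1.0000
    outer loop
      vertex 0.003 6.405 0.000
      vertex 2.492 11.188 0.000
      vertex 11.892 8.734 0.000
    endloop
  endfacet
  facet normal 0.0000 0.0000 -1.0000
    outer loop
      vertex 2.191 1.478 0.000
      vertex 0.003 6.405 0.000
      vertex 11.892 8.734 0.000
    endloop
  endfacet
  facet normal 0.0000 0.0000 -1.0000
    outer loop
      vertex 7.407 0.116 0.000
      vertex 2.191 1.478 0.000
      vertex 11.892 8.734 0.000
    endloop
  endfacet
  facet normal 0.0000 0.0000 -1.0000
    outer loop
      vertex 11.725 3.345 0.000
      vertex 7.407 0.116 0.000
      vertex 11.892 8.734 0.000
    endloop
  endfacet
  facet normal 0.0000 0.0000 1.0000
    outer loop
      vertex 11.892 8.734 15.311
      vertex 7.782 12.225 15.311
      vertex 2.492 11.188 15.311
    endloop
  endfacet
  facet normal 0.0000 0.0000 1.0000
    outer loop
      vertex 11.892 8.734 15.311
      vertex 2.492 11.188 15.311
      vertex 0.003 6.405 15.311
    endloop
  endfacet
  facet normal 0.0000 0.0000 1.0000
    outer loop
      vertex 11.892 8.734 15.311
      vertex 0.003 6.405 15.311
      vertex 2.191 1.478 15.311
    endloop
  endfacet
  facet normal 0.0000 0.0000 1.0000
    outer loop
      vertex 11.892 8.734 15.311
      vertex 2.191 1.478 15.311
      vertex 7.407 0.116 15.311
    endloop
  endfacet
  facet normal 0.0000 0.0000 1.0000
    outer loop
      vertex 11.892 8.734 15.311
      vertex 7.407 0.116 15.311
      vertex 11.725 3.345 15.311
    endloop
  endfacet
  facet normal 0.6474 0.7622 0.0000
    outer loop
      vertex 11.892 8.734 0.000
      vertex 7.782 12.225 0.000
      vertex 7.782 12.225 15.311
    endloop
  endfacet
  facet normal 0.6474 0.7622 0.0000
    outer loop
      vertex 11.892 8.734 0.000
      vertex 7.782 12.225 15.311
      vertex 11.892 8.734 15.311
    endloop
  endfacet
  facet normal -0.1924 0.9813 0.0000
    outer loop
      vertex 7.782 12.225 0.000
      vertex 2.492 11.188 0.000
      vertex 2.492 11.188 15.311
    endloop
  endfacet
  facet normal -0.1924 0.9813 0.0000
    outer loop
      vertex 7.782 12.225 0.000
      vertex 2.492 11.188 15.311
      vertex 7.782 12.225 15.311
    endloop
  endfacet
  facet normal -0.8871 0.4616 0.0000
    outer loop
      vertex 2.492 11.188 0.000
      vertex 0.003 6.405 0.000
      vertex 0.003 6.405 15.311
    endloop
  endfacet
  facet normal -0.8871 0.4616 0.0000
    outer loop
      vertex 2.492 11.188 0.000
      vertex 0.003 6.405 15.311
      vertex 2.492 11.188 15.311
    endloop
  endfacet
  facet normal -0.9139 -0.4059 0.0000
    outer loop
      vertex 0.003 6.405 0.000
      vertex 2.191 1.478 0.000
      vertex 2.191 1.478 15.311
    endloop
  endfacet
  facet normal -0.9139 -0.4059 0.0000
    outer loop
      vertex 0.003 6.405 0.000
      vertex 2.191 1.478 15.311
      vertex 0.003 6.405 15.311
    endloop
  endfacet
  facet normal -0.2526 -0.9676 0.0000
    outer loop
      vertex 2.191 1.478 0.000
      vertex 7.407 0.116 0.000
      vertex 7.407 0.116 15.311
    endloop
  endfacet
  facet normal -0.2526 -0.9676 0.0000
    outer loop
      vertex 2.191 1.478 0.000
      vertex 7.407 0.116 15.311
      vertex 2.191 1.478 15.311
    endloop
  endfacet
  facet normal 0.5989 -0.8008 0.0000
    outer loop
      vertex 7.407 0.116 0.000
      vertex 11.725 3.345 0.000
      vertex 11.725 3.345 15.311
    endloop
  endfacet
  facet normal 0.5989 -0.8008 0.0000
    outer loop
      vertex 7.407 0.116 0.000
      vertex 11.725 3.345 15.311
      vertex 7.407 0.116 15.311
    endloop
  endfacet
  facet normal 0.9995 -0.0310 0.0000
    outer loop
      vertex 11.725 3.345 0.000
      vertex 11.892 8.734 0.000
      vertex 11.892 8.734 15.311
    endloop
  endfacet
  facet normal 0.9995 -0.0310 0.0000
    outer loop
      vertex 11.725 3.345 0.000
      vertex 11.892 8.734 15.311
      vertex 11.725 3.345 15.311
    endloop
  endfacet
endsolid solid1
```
; perimeter-only toolpath
G21 ; units = mm
G90 ; absolute positioning
G28 ; home
; layer 1
G0 Z1.914
G0 X11.892 Y8.734
G1 X7.782 Y12.225
G1 X2.492 Y11.188
G1 X0.003 Y6.405
G1 X2.191 Y1.478
G1 X7.407 Y0.116
G1 X11.725 Y3.345
G1 X11.892 Y8.734
; layer 2
G0 Z3.828
G0 X11.892 Y8.734
G1 X7.782 Y12.225
G1 X2.492 Y11.188
G1 X0.003 Y6.405
G1 X2.191 Y1.478
G1 X7.407 Y0.116
G1 X11.725 Y3.345
G1 X11.892 Y8.734
; layer 3
G0 Z5.742
G0 X11.892 Y8.734
G1 X7.782 Y12.225
G1 X2.492 Y11.188
G1 X0.003 Y6.405
G1 X2.191 Y1.478
G1 X7.407 Y0.116
G1 X11.725 Y3.345
G1 X11.892 Y8.734
; layer 4
G0 Z7.655
G0 X11.892 Y8.734
G1 X7.782 Y12.225
G1 X2.492 Y11.188
G1 X0.003 Y6.405
G1 X2.191 Y1.478
G1 X7.407 Y0.116
G1 X11.725 Y3.345
G1 X11.892 Y8.734
; layer 5
G0 Z9.569
G0 X11.892 Y8.734
G1 X7.782 Y12.225
G1 X2.492 Y11.188
G1 X0.003 Y6.405
G1 X2.191 Y1.478
G1 X7.407 Y0.116
G1 X11.725 Y3.345
G1 X11.892 Y8.734
; layer 6
G0 Z11.483
G0 X11.892 Y8.734
G1 X7.782 Y12.225
G1 X2.492 Y11.188
G1 X0.003 Y6.405
G1 X2.191 Y1.478
G1 X7.407 Y0.116
G1 X11.725 Y3.345
G1 X11.892 Y8.734
; layer 7
G0 Z13.397
G0 X11.892 Y8.734
G1 X7.782 Y12.225
G1 X2.492 Y11.188
G1 X0.003 Y6.405
G1 X2.191 Y1.478
G1 X7.407 Y0.116
G1 X11.725 Y3.345
G1 X11.892 Y8.734
; layer 8
G0 Z15.311
G0 X11.892 Y8.734
G1 X7.782 Y12.225
G1 X2.492 Y11.188
G1 X0.003 Y6.405
G1 X2.191 Y1.478
G1 X7.407 Y0.116
G1 X11.725 Y3.345
G1 X11.892 Y8.734
M2 ; end

The solid is a regular 7-sided prism (a cylinder approximated with 7 flat sides), circumscribed radius ≈ 6.21 mm, height ≈ 15.3 mm. Slicing at Δz = 1.914 mm — 8 equal slices spanning the solid's height, so layer i sits at z = i·h/8 — gives 8 non-empty perimeters. Each is a 7-segment closed polygon; G0 lifts to the layer z and rapids to the start vertex, then G1 traces the edges.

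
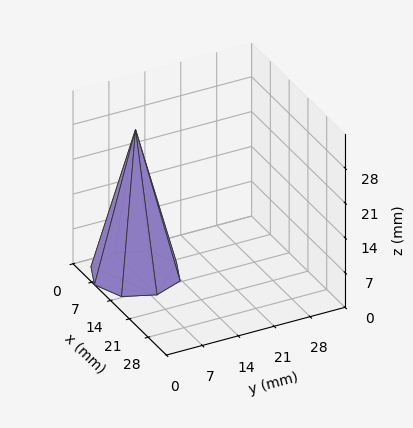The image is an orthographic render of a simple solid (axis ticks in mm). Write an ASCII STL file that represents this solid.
Reading the render: the shape is a regular 8-sided pyramid, base circumscribed radius ≈ 8 mm, apex at z ≈ 29 mm (dimensions read to the nearest mm from the axis ticks). For the STL, each face is triangulated and given an outward normal.

solid part
  facet normal 0.0000 0.0000 -1.0000
    outer loop
      vertex 8.0 16.0 0.0
      vertex 13.7 13.7 0.0
      vertex 16.0 8.0 0.0
    endloop
  endfacet
  facet normal 0.0000 0.0000 -1.0000
    outer loop
      vertex 2.3 13.7 0.0
      vertex 8.0 16.0 0.0
      vertex 16.0 8.0 0.0
    endloop
  endfacet
  facet normal 0.0000 0.0000 -1.0000
    outer loop
      vertex 0.0 8.0 0.0
      vertex 2.3 13.7 0.0
      vertex 16.0 8.0 0.0
    endloop
  endfacet
  facet normal 0.0000 0.0000 -1.0000
    outer loop
      vertex 2.3 2.3 0.0
      vertex 0.0 8.0 0.0
      vertex 16.0 8.0 0.0
    endloop
  endfacet
  facet normal 0.0000 0.0000 -1.0000
    outer loop
      vertex 8.0 0.0 0.0
      vertex 2.3 2.3 0.0
      vertex 16.0 8.0 0.0
    endloop
  endfacet
  facet normal 0.0000 0.0000 -1.0000
    outer loop
      vertex 13.7 2.3 0.0
      vertex 8.0 0.0 0.0
      vertex 16.0 8.0 0.0
    endloop
  endfacet
  facet normal 0.8984 0.3625 0.2478
    outer loop
      vertex 16.0 8.0 0.0
      vertex 13.7 13.7 0.0
      vertex 8.0 8.0 29.0
    endloop
  endfacet
  facet normal 0.3625 0.8984 0.2478
    outer loop
      vertex 13.7 13.7 0.0
      vertex 8.0 16.0 0.0
      vertex 8.0 8.0 29.0
    endloop
  endfacet
  facet normal -0.3625 0.8984 0.2478
    outer loop
      vertex 8.0 16.0 0.0
      vertex 2.3 13.7 0.0
      vertex 8.0 8.0 29.0
    endloop
  endfacet
  facet normal -0.8984 0.3625 0.2478
    outer loop
      vertex 2.3 13.7 0.0
      vertex 0.0 8.0 0.0
      vertex 8.0 8.0 29.0
    endloop
  endfacet
  facet normal -0.8984 -0.3625 0.2478
    outer loop
      vertex 0.0 8.0 0.0
      vertex 2.3 2.3 0.0
      vertex 8.0 8.0 29.0
    endloop
  endfacet
  facet normal -0.3625 -0.8984 0.2478
    outer loop
      vertex 2.3 2.3 0.0
      vertex 8.0 0.0 0.0
      vertex 8.0 8.0 29.0
    endloop
  endfacet
  facet normal 0.3625 -0.8984 0.2478
    outer loop
      vertex 8.0 0.0 0.0
      vertex 13.7 2.3 0.0
      vertex 8.0 8.0 29.0
    endloop
  endfacet
  facet normal 0.8984 -0.3625 0.2478
    outer loop
      vertex 13.7 2.3 0.0
      vertex 16.0 8.0 0.0
      vertex 8.0 8.0 29.0
    endloop
  endfacet
endsolid part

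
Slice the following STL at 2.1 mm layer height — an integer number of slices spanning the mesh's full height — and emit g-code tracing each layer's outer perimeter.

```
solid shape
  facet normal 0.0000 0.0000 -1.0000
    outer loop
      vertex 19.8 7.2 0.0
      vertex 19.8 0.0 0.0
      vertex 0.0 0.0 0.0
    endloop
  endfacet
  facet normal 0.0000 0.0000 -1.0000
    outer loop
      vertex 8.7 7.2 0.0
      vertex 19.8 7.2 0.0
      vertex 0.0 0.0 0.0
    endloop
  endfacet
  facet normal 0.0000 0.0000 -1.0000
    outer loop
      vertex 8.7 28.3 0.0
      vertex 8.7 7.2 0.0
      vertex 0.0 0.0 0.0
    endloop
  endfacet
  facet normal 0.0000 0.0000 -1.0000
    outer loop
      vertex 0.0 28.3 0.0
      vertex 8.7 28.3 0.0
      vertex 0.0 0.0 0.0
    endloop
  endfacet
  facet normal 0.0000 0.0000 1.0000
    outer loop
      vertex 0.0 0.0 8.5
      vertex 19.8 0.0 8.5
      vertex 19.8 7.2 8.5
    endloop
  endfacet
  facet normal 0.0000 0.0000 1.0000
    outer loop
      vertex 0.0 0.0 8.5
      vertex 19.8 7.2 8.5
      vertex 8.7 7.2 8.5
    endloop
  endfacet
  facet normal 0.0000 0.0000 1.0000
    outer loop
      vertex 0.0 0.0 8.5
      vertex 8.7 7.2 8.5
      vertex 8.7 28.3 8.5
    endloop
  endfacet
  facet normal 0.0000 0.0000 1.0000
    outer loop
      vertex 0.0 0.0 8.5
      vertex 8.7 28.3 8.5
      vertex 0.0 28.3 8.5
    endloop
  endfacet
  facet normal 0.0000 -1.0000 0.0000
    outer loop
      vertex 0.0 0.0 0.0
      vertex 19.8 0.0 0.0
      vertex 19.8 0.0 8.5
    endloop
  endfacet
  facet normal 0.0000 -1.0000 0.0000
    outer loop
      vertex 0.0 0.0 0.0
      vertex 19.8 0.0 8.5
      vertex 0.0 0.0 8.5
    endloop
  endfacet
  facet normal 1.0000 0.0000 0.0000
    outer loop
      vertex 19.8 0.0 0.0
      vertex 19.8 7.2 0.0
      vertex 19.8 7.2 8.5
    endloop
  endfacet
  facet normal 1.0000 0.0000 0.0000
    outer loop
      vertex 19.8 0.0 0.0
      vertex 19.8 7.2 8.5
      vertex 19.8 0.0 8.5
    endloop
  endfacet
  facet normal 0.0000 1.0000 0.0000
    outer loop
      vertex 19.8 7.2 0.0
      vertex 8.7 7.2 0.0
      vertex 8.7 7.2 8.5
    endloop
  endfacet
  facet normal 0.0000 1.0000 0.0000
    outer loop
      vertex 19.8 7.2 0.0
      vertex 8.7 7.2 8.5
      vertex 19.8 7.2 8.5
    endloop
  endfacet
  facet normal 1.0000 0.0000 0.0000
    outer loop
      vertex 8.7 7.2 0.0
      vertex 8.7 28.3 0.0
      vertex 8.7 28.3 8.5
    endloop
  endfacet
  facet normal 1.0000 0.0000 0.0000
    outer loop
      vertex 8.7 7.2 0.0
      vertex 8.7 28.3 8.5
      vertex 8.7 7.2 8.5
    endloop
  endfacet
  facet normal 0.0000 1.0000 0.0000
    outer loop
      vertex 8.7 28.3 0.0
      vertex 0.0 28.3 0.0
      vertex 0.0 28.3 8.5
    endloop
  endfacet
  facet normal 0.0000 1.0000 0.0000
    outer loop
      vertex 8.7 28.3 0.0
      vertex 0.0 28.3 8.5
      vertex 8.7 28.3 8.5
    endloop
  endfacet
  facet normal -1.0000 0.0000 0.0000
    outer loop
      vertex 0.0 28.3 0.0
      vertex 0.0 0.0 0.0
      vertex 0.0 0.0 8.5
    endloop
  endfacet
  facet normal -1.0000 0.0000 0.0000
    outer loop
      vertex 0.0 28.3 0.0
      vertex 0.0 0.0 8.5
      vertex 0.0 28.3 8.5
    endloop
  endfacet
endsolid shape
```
; perimeter-only toolpath
G21 ; units = mm
G90 ; absolute positioning
G28 ; home
; layer 1
G0 Z2.1
G0 X0.0 Y0.0
G1 X19.8 Y0.0
G1 X19.8 Y7.2
G1 X8.7 Y7.2
G1 X8.7 Y28.3
G1 X0.0 Y28.3
G1 X0.0 Y0.0
; layer 2
G0 Z4.2
G0 X0.0 Y0.0
G1 X19.8 Y0.0
G1 X19.8 Y7.2
G1 X8.7 Y7.2
G1 X8.7 Y28.3
G1 X0.0 Y28.3
G1 X0.0 Y0.0
; layer 3
G0 Z6.4
G0 X0.0 Y0.0
G1 X19.8 Y0.0
G1 X19.8 Y7.2
G1 X8.7 Y7.2
G1 X8.7 Y28.3
G1 X0.0 Y28.3
G1 X0.0 Y0.0
; layer 4
G0 Z8.5
G0 X0.0 Y0.0
G1 X19.8 Y0.0
G1 X19.8 Y7.2
G1 X8.7 Y7.2
G1 X8.7 Y28.3
G1 X0.0 Y28.3
G1 X0.0 Y0.0
M2 ; end

The solid is an L-shaped prism: outer 19.8 × 28.3 mm, arm thicknesses ≈ 7.2 mm (horizontal) and 8.7 mm (vertical), extruded 8.5 mm in z. Slicing at Δz = 2.1 mm — 4 equal slices spanning the solid's height, so layer i sits at z = i·h/4 — gives 4 non-empty perimeters. Each is a 6-segment closed polygon; G0 lifts to the layer z and rapids to the start vertex, then G1 traces the edges.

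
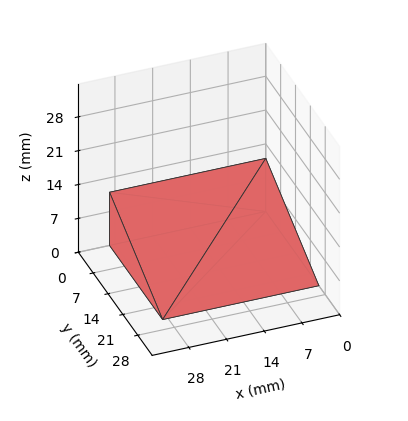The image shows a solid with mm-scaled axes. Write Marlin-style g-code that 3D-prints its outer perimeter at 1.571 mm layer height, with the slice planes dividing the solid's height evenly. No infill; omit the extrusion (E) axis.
Reading the render: the shape is a wedge (ramp): 29 × 25 mm base, rising to 11 mm along the y=0 edge and sloping linearly to z=0 at y=25 (dimensions read to the nearest mm from the axis ticks). For the g-code, the solid's height is divided into equal slices at the stated Δz and each level perimeter traced with G1 moves after a G0 lift.

; perimeter-only toolpath
G21 ; units = mm
G90 ; absolute positioning
G28 ; home
; layer 1
G0 Z1.571
G0 X0.000 Y0.000
G1 X29.000 Y0.000
G1 X29.000 Y21.429
G1 X0.000 Y21.429
G1 X0.000 Y0.000
; layer 2
G0 Z3.143
G0 X0.000 Y0.000
G1 X29.000 Y0.000
G1 X29.000 Y17.857
G1 X0.000 Y17.857
G1 X0.000 Y0.000
; layer 3
G0 Z4.714
G0 X0.000 Y0.000
G1 X29.000 Y0.000
G1 X29.000 Y14.286
G1 X0.000 Y14.286
G1 X0.000 Y0.000
; layer 4
G0 Z6.286
G0 X0.000 Y0.000
G1 X29.000 Y0.000
G1 X29.000 Y10.714
G1 X0.000 Y10.714
G1 X0.000 Y0.000
; layer 5
G0 Z7.857
G0 X0.000 Y0.000
G1 X29.000 Y0.000
G1 X29.000 Y7.143
G1 X0.000 Y7.143
G1 X0.000 Y0.000
; layer 6
G0 Z9.429
G0 X0.000 Y0.000
G1 X29.000 Y0.000
G1 X29.000 Y3.571
G1 X0.000 Y3.571
G1 X0.000 Y0.000
M2 ; end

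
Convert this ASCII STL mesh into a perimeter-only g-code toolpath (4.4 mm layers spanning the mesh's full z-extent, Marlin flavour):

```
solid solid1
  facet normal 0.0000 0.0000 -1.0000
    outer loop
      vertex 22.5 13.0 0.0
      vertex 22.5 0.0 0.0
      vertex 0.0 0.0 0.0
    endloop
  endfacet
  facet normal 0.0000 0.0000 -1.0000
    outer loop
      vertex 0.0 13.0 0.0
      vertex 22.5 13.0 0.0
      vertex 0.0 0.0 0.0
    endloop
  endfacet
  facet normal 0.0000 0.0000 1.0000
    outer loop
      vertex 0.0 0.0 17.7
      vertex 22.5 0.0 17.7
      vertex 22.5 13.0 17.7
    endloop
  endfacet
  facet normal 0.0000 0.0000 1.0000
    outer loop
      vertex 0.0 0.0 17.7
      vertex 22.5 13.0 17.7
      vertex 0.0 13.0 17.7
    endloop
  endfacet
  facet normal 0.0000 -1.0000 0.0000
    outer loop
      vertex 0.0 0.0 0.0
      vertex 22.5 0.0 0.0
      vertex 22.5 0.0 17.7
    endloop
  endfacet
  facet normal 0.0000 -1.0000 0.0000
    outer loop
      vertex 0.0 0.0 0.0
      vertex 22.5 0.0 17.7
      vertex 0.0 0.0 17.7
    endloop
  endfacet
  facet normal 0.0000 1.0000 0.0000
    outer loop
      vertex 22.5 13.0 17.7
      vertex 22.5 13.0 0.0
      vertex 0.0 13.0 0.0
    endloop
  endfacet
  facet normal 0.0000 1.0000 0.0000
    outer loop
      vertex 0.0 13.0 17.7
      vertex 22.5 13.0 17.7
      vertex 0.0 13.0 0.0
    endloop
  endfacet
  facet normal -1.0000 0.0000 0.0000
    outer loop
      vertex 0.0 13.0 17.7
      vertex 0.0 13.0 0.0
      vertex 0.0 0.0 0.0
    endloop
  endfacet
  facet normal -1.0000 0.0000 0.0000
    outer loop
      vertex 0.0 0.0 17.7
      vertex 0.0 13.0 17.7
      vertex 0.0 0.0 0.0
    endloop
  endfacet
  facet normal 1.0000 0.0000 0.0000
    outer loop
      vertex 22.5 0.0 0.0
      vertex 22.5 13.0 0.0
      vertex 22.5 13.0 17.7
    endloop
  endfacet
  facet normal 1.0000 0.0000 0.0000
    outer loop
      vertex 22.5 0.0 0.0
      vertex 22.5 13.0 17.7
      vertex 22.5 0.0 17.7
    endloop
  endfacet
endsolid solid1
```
; perimeter-only toolpath
G21 ; units = mm
G90 ; absolute positioning
G28 ; home
; layer 1
G0 Z4.4
G0 X0.0 Y0.0
G1 X22.5 Y0.0
G1 X22.5 Y13.0
G1 X0.0 Y13.0
G1 X0.0 Y0.0
; layer 2
G0 Z8.8
G0 X0.0 Y0.0
G1 X22.5 Y0.0
G1 X22.5 Y13.0
G1 X0.0 Y13.0
G1 X0.0 Y0.0
; layer 3
G0 Z13.3
G0 X0.0 Y0.0
G1 X22.5 Y0.0
G1 X22.5 Y13.0
G1 X0.0 Y13.0
G1 X0.0 Y0.0
; layer 4
G0 Z17.7
G0 X0.0 Y0.0
G1 X22.5 Y0.0
G1 X22.5 Y13.0
G1 X0.0 Y13.0
G1 X0.0 Y0.0
M2 ; end

The solid is a rectangular box, roughly 22.5 × 13 mm footprint and 17.7 mm tall. Slicing at Δz = 4.4 mm — 4 equal slices spanning the solid's height, so layer i sits at z = i·h/4 — gives 4 non-empty perimeters. Each is a 4-segment closed polygon; G0 lifts to the layer z and rapids to the start vertex, then G1 traces the edges.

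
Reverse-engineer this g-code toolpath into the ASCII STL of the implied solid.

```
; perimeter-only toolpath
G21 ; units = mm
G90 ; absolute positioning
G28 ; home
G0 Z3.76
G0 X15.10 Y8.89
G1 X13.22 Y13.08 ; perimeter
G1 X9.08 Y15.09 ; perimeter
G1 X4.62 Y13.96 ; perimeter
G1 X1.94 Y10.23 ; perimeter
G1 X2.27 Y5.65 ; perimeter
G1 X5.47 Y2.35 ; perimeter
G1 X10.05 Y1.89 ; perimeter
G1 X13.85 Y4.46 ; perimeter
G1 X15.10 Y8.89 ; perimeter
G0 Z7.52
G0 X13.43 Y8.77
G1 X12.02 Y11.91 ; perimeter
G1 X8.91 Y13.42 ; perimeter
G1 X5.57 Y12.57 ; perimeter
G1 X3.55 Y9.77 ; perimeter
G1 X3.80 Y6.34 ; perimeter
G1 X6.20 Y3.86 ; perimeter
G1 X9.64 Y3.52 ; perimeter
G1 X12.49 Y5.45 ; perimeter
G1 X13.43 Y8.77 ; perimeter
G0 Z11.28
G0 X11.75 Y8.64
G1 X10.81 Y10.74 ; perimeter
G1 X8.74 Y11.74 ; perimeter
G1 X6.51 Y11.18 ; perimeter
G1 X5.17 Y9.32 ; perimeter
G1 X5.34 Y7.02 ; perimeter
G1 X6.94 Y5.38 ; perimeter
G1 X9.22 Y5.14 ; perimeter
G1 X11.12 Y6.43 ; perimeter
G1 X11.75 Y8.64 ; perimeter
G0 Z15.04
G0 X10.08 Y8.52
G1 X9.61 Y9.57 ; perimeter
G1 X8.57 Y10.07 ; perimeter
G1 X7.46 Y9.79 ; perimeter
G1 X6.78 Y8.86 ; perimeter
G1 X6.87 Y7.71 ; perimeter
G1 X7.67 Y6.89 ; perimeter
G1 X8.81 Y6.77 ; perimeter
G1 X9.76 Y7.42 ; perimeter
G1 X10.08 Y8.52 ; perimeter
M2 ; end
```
solid part
  facet normal 0.0000 0.0000 -1.0000
    outer loop
      vertex 9.25 16.76 0.00
      vertex 14.43 14.25 0.00
      vertex 16.78 9.01 0.00
    endloop
  endfacet
  facet normal 0.0000 0.0000 -1.0000
    outer loop
      vertex 3.68 15.35 0.00
      vertex 9.25 16.76 0.00
      vertex 16.78 9.01 0.00
    endloop
  endfacet
  facet normal 0.0000 0.0000 -1.0000
    outer loop
      vertex 0.32 10.69 0.00
      vertex 3.68 15.35 0.00
      vertex 16.78 9.01 0.00
    endloop
  endfacet
  facet normal 0.0000 0.0000 -1.0000
    outer loop
      vertex 0.74 4.96 0.00
      vertex 0.32 10.69 0.00
      vertex 16.78 9.01 0.00
    endloop
  endfacet
  facet normal 0.0000 0.0000 -1.0000
    outer loop
      vertex 4.74 0.84 0.00
      vertex 0.74 4.96 0.00
      vertex 16.78 9.01 0.00
    endloop
  endfacet
  facet normal 0.0000 0.0000 -1.0000
    outer loop
      vertex 10.46 0.26 0.00
      vertex 4.74 0.84 0.00
      vertex 16.78 9.01 0.00
    endloop
  endfacet
  facet normal 0.0000 0.0000 -1.0000
    outer loop
      vertex 15.21 3.48 0.00
      vertex 10.46 0.26 0.00
      vertex 16.78 9.01 0.00
    endloop
  endfacet
  facet normal 0.8413 0.3773 0.3872
    outer loop
      vertex 16.78 9.01 0.00
      vertex 14.43 14.25 0.00
      vertex 8.40 8.40 18.80
    endloop
  endfacet
  facet normal 0.4021 0.8297 0.3871
    outer loop
      vertex 14.43 14.25 0.00
      vertex 9.25 16.76 0.00
      vertex 8.40 8.40 18.80
    endloop
  endfacet
  facet normal -0.2263 0.8938 0.3872
    outer loop
      vertex 9.25 16.76 0.00
      vertex 3.68 15.35 0.00
      vertex 8.40 8.40 18.80
    endloop
  endfacet
  facet normal -0.7479 0.5393 0.3871
    outer loop
      vertex 3.68 15.35 0.00
      vertex 0.32 10.69 0.00
      vertex 8.40 8.40 18.80
    endloop
  endfacet
  facet normal -0.9196 -0.0674 0.3870
    outer loop
      vertex 0.32 10.69 0.00
      vertex 0.74 4.96 0.00
      vertex 8.40 8.40 18.80
    endloop
  endfacet
  facet normal -0.6616 -0.6423 0.3871
    outer loop
      vertex 0.74 4.96 0.00
      vertex 4.74 0.84 0.00
      vertex 8.40 8.40 18.80
    endloop
  endfacet
  facet normal -0.0930 -0.9174 0.3870
    outer loop
      vertex 4.74 0.84 0.00
      vertex 10.46 0.26 0.00
      vertex 8.40 8.40 18.80
    endloop
  endfacet
  facet normal 0.5174 -0.7632 0.3871
    outer loop
      vertex 10.46 0.26 0.00
      vertex 15.21 3.48 0.00
      vertex 8.40 8.40 18.80
    endloop
  endfacet
  facet normal 0.8870 -0.2518 0.3872
    outer loop
      vertex 15.21 3.48 0.00
      vertex 16.78 9.01 0.00
      vertex 8.40 8.40 18.80
    endloop
  endfacet
endsolid part

The G0 Z moves step by Δz≈3.76 mm. The G1 loops shrink linearly with z, so the solid tapers from its base footprint up to z≈18.8. Closing with a flat bottom cap and the tapered top and triangulating gives 16 facets — a regular 9-sided pyramid, base circumscribed radius ≈ 8.4 mm, apex at z ≈ 18.8 mm.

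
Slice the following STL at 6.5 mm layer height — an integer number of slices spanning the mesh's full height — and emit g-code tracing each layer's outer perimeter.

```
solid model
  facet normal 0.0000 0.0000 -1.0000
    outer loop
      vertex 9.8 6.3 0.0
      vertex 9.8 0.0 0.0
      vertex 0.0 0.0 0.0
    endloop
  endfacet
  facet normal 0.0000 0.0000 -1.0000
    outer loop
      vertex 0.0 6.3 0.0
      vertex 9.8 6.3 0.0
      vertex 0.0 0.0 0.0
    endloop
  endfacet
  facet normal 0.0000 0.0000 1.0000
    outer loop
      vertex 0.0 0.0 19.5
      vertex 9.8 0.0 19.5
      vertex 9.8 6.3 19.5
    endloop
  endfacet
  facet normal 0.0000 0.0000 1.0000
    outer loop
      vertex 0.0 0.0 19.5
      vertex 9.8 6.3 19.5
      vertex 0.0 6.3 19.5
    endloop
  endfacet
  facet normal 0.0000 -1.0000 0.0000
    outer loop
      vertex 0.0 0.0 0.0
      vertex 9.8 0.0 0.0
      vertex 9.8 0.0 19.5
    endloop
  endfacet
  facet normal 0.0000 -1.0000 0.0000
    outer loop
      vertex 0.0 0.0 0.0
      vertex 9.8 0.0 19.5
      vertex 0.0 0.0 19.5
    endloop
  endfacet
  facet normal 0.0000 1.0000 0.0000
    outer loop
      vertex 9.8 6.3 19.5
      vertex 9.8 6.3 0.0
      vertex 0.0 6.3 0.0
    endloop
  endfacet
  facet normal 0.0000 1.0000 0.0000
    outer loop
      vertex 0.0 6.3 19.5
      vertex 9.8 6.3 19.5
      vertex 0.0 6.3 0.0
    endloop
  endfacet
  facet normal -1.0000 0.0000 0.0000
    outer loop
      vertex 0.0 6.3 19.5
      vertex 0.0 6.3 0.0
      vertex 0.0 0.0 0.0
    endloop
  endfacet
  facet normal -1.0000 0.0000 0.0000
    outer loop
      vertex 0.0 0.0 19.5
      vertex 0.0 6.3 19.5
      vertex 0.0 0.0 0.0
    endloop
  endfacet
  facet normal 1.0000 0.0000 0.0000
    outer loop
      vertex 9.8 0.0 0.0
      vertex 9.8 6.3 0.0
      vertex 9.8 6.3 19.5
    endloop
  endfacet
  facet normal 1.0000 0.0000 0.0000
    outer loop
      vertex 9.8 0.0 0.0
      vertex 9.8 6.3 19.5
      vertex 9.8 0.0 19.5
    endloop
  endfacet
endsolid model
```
; perimeter-only toolpath
G21 ; units = mm
G90 ; absolute positioning
G28 ; home
; layer 1
G0 Z6.5
G0 X0.0 Y0.0
G1 X9.8 Y0.0
G1 X9.8 Y6.3
G1 X0.0 Y6.3
G1 X0.0 Y0.0
; layer 2
G0 Z13.0
G0 X0.0 Y0.0
G1 X9.8 Y0.0
G1 X9.8 Y6.3
G1 X0.0 Y6.3
G1 X0.0 Y0.0
; layer 3
G0 Z19.5
G0 X0.0 Y0.0
G1 X9.8 Y0.0
G1 X9.8 Y6.3
G1 X0.0 Y6.3
G1 X0.0 Y0.0
M2 ; end

The solid is a rectangular box, roughly 9.8 × 6.3 mm footprint and 19.5 mm tall. Slicing at Δz = 6.5 mm — 3 equal slices spanning the solid's height, so layer i sits at z = i·h/3 — gives 3 non-empty perimeters. Each is a 4-segment closed polygon; G0 lifts to the layer z and rapids to the start vertex, then G1 traces the edges.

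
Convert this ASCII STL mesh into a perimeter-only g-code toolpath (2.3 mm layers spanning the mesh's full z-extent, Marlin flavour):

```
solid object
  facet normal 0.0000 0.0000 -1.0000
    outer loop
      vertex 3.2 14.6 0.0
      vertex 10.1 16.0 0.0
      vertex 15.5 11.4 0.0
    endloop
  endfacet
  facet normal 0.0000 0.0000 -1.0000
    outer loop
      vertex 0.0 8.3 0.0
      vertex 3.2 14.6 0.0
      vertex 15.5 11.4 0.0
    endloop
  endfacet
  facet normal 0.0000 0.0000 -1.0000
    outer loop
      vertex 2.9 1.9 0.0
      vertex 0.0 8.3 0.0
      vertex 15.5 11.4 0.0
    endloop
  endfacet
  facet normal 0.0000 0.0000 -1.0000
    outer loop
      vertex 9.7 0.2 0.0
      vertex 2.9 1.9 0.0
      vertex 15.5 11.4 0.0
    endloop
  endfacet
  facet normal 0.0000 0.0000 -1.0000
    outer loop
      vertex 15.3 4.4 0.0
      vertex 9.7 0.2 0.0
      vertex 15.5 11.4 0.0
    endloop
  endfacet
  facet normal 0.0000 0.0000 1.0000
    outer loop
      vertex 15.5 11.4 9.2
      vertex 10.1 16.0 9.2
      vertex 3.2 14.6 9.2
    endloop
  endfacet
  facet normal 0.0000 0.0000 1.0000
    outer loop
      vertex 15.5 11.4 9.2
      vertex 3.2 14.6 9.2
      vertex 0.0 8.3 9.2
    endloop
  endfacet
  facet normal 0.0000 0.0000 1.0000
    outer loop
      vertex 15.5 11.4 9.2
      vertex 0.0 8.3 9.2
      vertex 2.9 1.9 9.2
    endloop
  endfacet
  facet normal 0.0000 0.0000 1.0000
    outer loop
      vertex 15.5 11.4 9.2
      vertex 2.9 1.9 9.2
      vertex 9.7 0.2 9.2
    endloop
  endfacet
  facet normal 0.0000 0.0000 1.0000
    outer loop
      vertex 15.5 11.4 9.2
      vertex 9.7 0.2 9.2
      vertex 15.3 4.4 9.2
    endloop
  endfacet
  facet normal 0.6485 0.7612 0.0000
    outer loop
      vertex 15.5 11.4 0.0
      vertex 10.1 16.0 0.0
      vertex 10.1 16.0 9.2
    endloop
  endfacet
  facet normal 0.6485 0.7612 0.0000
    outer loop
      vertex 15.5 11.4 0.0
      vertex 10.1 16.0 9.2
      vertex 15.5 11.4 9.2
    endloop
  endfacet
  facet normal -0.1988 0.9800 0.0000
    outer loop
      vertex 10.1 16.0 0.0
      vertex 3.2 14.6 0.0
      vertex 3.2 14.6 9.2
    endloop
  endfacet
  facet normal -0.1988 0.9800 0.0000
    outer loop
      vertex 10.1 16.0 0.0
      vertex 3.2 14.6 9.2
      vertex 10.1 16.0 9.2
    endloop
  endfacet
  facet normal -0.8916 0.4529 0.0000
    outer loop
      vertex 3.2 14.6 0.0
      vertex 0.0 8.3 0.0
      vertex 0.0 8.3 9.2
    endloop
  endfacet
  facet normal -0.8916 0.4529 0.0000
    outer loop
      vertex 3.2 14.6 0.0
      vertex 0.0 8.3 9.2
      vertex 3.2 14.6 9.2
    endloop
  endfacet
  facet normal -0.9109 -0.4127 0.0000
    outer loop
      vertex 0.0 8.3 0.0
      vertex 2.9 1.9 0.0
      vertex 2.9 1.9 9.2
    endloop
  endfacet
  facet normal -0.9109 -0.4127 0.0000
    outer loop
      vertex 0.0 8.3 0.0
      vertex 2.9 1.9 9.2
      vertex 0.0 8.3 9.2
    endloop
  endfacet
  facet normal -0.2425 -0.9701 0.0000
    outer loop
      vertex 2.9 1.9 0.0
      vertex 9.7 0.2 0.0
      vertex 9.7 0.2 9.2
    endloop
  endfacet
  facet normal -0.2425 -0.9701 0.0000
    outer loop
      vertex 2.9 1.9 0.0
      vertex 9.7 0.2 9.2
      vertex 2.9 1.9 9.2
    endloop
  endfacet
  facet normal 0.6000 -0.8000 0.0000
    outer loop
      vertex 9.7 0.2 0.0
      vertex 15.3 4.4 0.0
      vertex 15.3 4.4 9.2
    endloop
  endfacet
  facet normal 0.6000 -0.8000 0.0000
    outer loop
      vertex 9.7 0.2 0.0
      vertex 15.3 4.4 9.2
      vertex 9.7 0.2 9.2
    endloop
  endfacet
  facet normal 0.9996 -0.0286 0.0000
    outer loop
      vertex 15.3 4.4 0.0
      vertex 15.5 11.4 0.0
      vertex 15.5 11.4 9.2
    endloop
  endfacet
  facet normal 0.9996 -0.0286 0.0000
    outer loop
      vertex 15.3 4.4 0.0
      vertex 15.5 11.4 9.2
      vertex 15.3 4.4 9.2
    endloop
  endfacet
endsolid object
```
; perimeter-only toolpath
G21 ; units = mm
G90 ; absolute positioning
G28 ; home
; layer 1
G0 Z2.3
G0 X15.5 Y11.4
G1 X10.1 Y16.0
G1 X3.2 Y14.6
G1 X0.0 Y8.3
G1 X2.9 Y1.9
G1 X9.7 Y0.2
G1 X15.3 Y4.4
G1 X15.5 Y11.4
; layer 2
G0 Z4.6
G0 X15.5 Y11.4
G1 X10.1 Y16.0
G1 X3.2 Y14.6
G1 X0.0 Y8.3
G1 X2.9 Y1.9
G1 X9.7 Y0.2
G1 X15.3 Y4.4
G1 X15.5 Y11.4
; layer 3
G0 Z6.9
G0 X15.5 Y11.4
G1 X10.1 Y16.0
G1 X3.2 Y14.6
G1 X0.0 Y8.3
G1 X2.9 Y1.9
G1 X9.7 Y0.2
G1 X15.3 Y4.4
G1 X15.5 Y11.4
; layer 4
G0 Z9.2
G0 X15.5 Y11.4
G1 X10.1 Y16.0
G1 X3.2 Y14.6
G1 X0.0 Y8.3
G1 X2.9 Y1.9
G1 X9.7 Y0.2
G1 X15.3 Y4.4
G1 X15.5 Y11.4
M2 ; end

The solid is a regular 7-sided prism (a cylinder approximated with 7 flat sides), circumscribed radius ≈ 8.1 mm, height ≈ 9.2 mm. Slicing at Δz = 2.3 mm — 4 equal slices spanning the solid's height, so layer i sits at z = i·h/4 — gives 4 non-empty perimeters. Each is a 7-segment closed polygon; G0 lifts to the layer z and rapids to the start vertex, then G1 traces the edges.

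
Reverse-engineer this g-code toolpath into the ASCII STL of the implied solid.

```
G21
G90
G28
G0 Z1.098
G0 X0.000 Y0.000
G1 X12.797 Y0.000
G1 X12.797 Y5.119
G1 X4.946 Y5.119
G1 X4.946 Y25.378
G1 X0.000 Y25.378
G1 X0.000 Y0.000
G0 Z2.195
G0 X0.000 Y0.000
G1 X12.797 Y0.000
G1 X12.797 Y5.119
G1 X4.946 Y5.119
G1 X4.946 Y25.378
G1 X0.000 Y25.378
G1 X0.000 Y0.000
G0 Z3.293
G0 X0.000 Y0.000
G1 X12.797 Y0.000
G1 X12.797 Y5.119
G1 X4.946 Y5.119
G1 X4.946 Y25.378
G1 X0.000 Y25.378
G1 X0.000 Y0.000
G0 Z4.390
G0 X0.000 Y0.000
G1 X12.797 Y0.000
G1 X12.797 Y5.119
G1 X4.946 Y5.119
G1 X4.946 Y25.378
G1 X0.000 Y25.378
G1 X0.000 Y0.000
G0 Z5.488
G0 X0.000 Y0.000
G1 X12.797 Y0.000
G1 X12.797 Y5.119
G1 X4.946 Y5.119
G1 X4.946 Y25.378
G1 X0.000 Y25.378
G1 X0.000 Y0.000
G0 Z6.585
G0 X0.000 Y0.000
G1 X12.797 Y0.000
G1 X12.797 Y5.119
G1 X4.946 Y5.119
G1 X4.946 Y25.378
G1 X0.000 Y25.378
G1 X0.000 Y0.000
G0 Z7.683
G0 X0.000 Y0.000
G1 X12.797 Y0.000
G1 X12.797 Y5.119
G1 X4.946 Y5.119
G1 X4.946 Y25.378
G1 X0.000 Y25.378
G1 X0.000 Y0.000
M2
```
solid part
  facet normal 0.0000 0.0000 -1.0000
    outer loop
      vertex 12.797 5.119 0.000
      vertex 12.797 0.000 0.000
      vertex 0.000 0.000 0.000
    endloop
  endfacet
  facet normal 0.0000 0.0000 -1.0000
    outer loop
      vertex 4.946 5.119 0.000
      vertex 12.797 5.119 0.000
      vertex 0.000 0.000 0.000
    endloop
  endfacet
  facet normal 0.0000 0.0000 -1.0000
    outer loop
      vertex 4.946 25.378 0.000
      vertex 4.946 5.119 0.000
      vertex 0.000 0.000 0.000
    endloop
  endfacet
  facet normal 0.0000 0.0000 -1.0000
    outer loop
      vertex 0.000 25.378 0.000
      vertex 4.946 25.378 0.000
      vertex 0.000 0.000 0.000
    endloop
  endfacet
  facet normal 0.0000 0.0000 1.0000
    outer loop
      vertex 0.000 0.000 7.683
      vertex 12.797 0.000 7.683
      vertex 12.797 5.119 7.683
    endloop
  endfacet
  facet normal 0.0000 0.0000 1.0000
    outer loop
      vertex 0.000 0.000 7.683
      vertex 12.797 5.119 7.683
      vertex 4.946 5.119 7.683
    endloop
  endfacet
  facet normal 0.0000 0.0000 1.0000
    outer loop
      vertex 0.000 0.000 7.683
      vertex 4.946 5.119 7.683
      vertex 4.946 25.378 7.683
    endloop
  endfacet
  facet normal 0.0000 0.0000 1.0000
    outer loop
      vertex 0.000 0.000 7.683
      vertex 4.946 25.378 7.683
      vertex 0.000 25.378 7.683
    endloop
  endfacet
  facet normal 0.0000 -1.0000 0.0000
    outer loop
      vertex 0.000 0.000 0.000
      vertex 12.797 0.000 0.000
      vertex 12.797 0.000 7.683
    endloop
  endfacet
  facet normal 0.0000 -1.0000 0.0000
    outer loop
      vertex 0.000 0.000 0.000
      vertex 12.797 0.000 7.683
      vertex 0.000 0.000 7.683
    endloop
  endfacet
  facet normal 1.0000 0.0000 0.0000
    outer loop
      vertex 12.797 0.000 0.000
      vertex 12.797 5.119 0.000
      vertex 12.797 5.119 7.683
    endloop
  endfacet
  facet normal 1.0000 0.0000 0.0000
    outer loop
      vertex 12.797 0.000 0.000
      vertex 12.797 5.119 7.683
      vertex 12.797 0.000 7.683
    endloop
  endfacet
  facet normal 0.0000 1.0000 0.0000
    outer loop
      vertex 12.797 5.119 0.000
      vertex 4.946 5.119 0.000
      vertex 4.946 5.119 7.683
    endloop
  endfacet
  facet normal 0.0000 1.0000 0.0000
    outer loop
      vertex 12.797 5.119 0.000
      vertex 4.946 5.119 7.683
      vertex 12.797 5.119 7.683
    endloop
  endfacet
  facet normal 1.0000 0.0000 0.0000
    outer loop
      vertex 4.946 5.119 0.000
      vertex 4.946 25.378 0.000
      vertex 4.946 25.378 7.683
    endloop
  endfacet
  facet normal 1.0000 0.0000 0.0000
    outer loop
      vertex 4.946 5.119 0.000
      vertex 4.946 25.378 7.683
      vertex 4.946 5.119 7.683
    endloop
  endfacet
  facet normal 0.0000 1.0000 0.0000
    outer loop
      vertex 4.946 25.378 0.000
      vertex 0.000 25.378 0.000
      vertex 0.000 25.378 7.683
    endloop
  endfacet
  facet normal 0.0000 1.0000 0.0000
    outer loop
      vertex 4.946 25.378 0.000
      vertex 0.000 25.378 7.683
      vertex 4.946 25.378 7.683
    endloop
  endfacet
  facet normal -1.0000 0.0000 0.0000
    outer loop
      vertex 0.000 25.378 0.000
      vertex 0.000 0.000 0.000
      vertex 0.000 0.000 7.683
    endloop
  endfacet
  facet normal -1.0000 0.0000 0.0000
    outer loop
      vertex 0.000 25.378 0.000
      vertex 0.000 0.000 7.683
      vertex 0.000 25.378 7.683
    endloop
  endfacet
endsolid part

The G0 Z moves step by Δz≈1.098 mm. Every layer's G1 loop is the same polygon, so the solid is a straight extrusion of it from z=0 to z≈7.68. Closing with flat bottom and top caps and triangulating gives 20 facets — an L-shaped prism: outer 12.8 × 25.4 mm, arm thicknesses ≈ 5.12 mm (horizontal) and 4.95 mm (vertical), extruded 7.68 mm in z.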